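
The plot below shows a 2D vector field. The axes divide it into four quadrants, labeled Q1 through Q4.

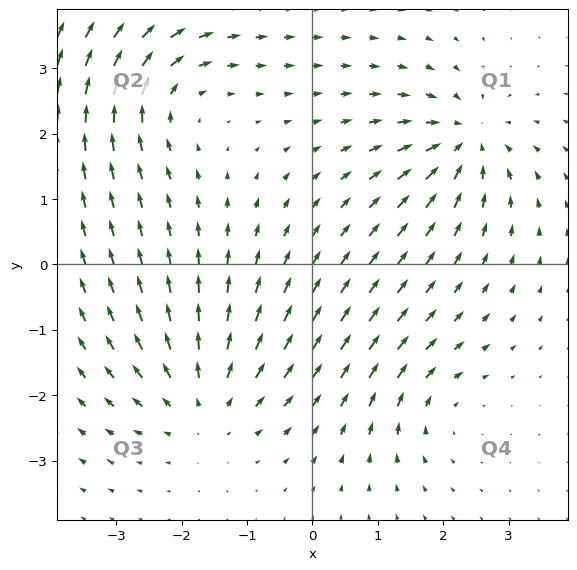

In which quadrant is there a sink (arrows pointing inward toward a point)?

Q1

The sink sits at approximately (2.3, 1.9), which lies in quadrant Q1. The divergence there is about -6, negative as expected for a sink.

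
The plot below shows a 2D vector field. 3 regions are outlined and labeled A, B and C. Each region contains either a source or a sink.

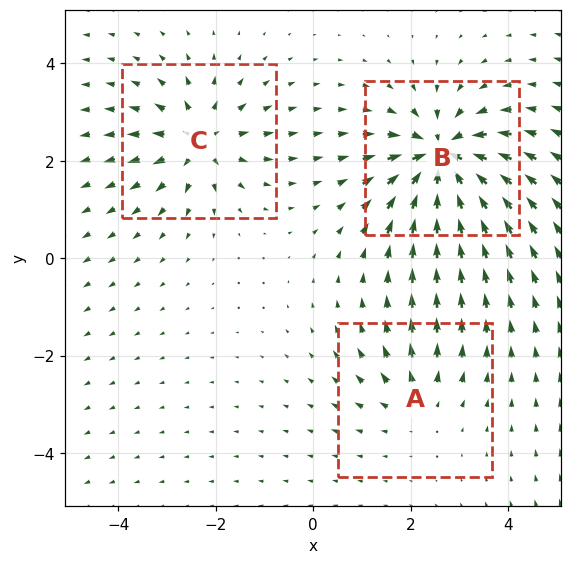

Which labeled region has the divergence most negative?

B

Divergence at each region's feature centre — A: about +2, B: about -6, C: about +4. Region B is most negative.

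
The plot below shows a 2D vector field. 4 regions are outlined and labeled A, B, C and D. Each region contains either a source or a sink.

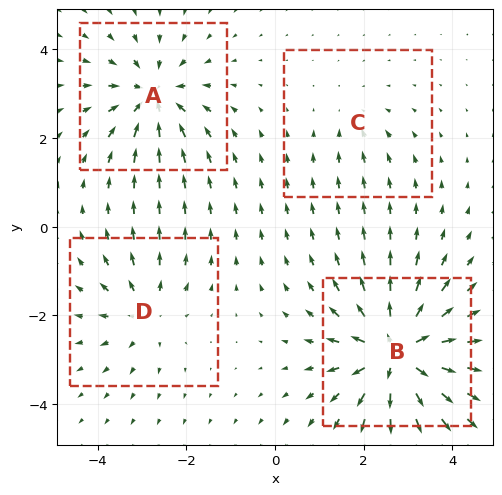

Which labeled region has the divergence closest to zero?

Divergence at each region's feature centre — A: about -5, B: about +8, C: about -2, D: about +4. Region C is closest to zero.

C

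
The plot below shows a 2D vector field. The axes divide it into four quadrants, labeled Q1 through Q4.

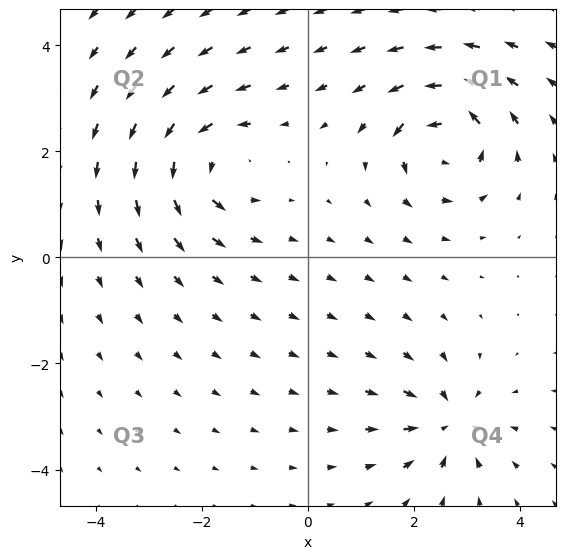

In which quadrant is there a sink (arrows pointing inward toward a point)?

Q4

The sink sits at approximately (2.7, -3.1), which lies in quadrant Q4. The divergence there is about -5, negative as expected for a sink.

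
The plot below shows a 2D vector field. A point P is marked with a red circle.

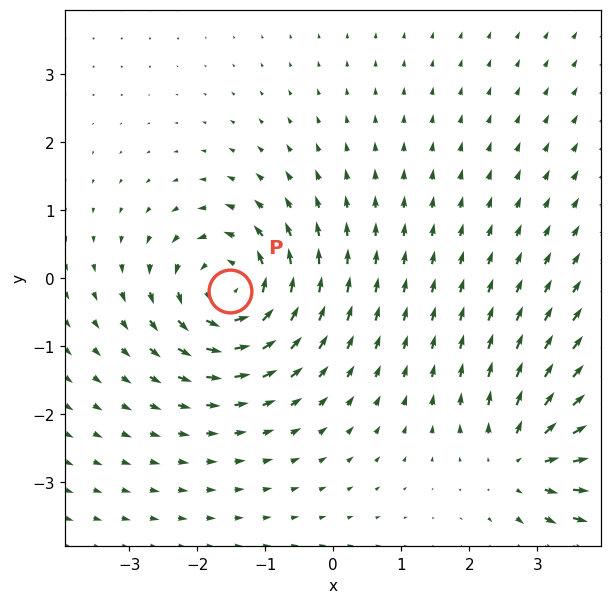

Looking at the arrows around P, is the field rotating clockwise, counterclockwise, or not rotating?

counterclockwise

Near P at (-1.5, -0.2) the arrows circulate counterclockwise. The curl (z-component) there is about +6; positive curl means counterclockwise rotation.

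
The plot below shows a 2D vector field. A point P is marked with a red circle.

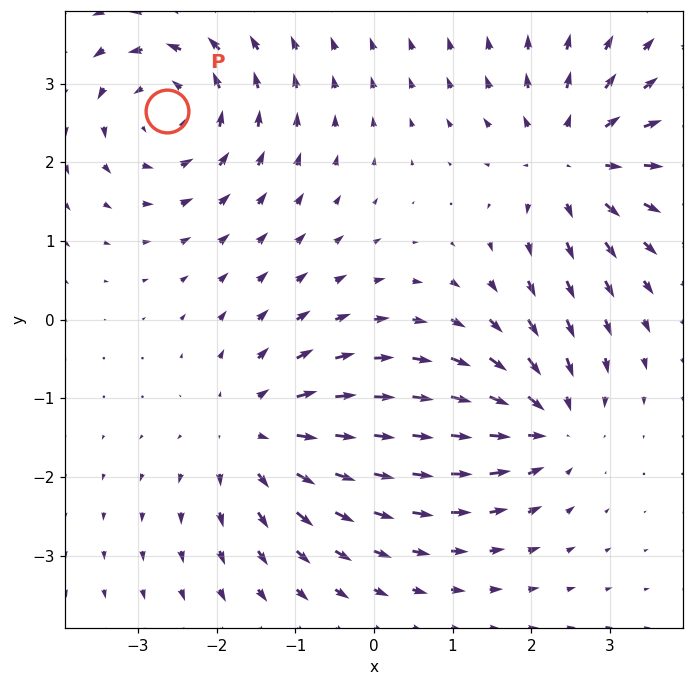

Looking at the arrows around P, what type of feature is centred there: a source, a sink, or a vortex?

vortex

At P (-2.6, 2.7) the arrows circulate counterclockwise. Divergence ≈0, curl about +5 — near-zero divergence with nonzero curl is a vortex.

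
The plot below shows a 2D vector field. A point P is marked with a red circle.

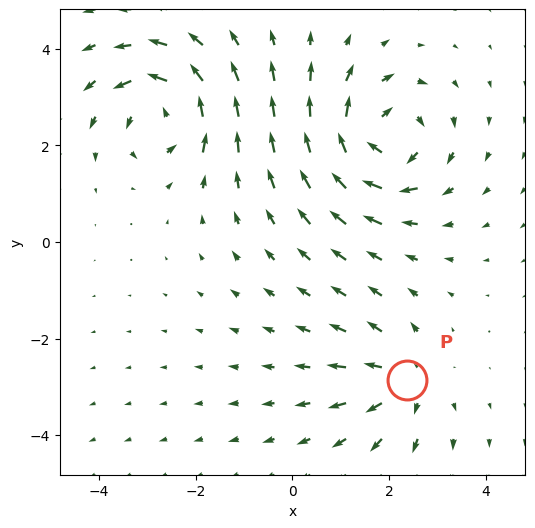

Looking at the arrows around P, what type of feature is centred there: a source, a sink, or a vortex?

At P (2.4, -2.9) the arrows spread outward. Divergence about +3, curl ≈0 — positive divergence with near-zero curl is a source.

source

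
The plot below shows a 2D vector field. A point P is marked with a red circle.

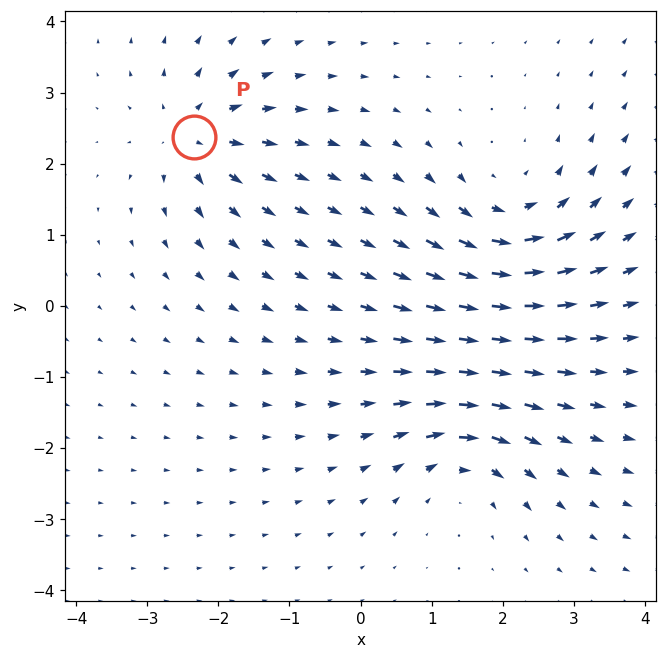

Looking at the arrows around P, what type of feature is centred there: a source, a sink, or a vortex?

source

At P (-2.3, 2.4) the arrows spread outward. Divergence about +5, curl ≈0 — positive divergence with near-zero curl is a source.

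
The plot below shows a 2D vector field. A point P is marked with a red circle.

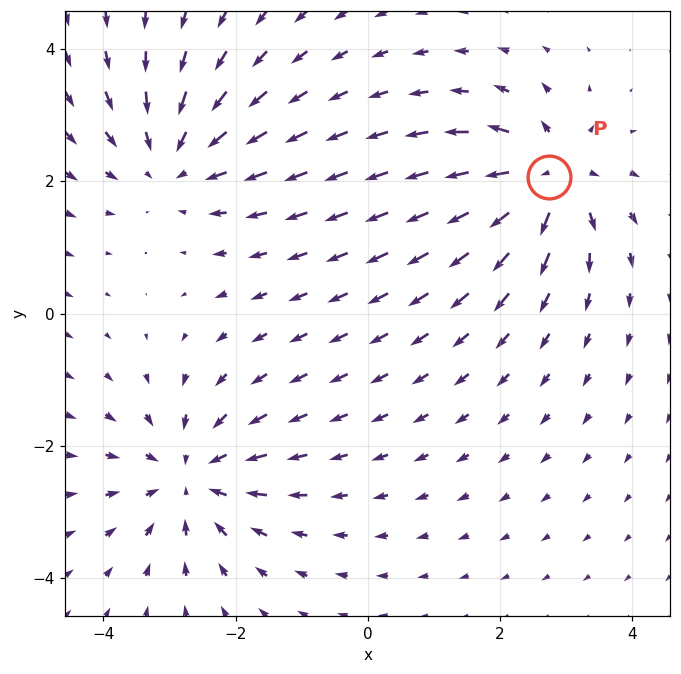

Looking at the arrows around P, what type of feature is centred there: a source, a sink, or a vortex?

At P (2.7, 2.1) the arrows spread outward. Divergence about +6, curl ≈0 — positive divergence with near-zero curl is a source.

source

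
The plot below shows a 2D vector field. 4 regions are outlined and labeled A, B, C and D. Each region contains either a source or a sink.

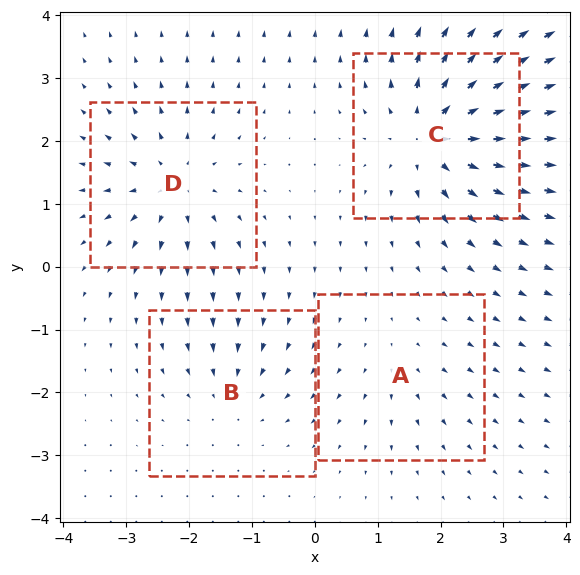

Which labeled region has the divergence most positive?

Divergence at each region's feature centre — A: about +2, B: about -4, C: about +8, D: about +6. Region C is most positive.

C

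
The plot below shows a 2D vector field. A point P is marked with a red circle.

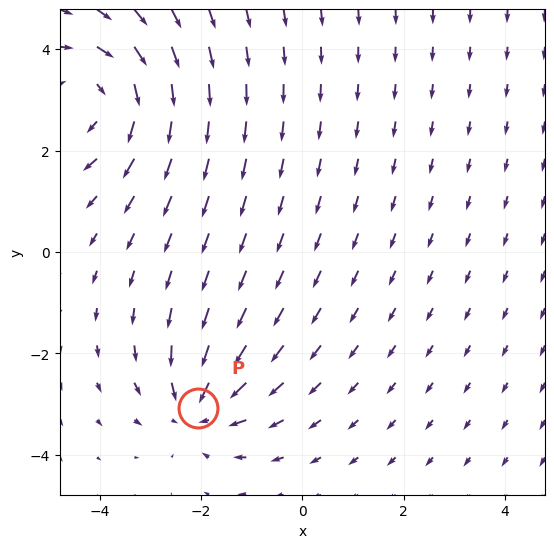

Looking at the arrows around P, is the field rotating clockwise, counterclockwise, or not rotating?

not rotating

Near P at (-2.1, -3.1) the arrows show no circulation. The curl there is ≈0.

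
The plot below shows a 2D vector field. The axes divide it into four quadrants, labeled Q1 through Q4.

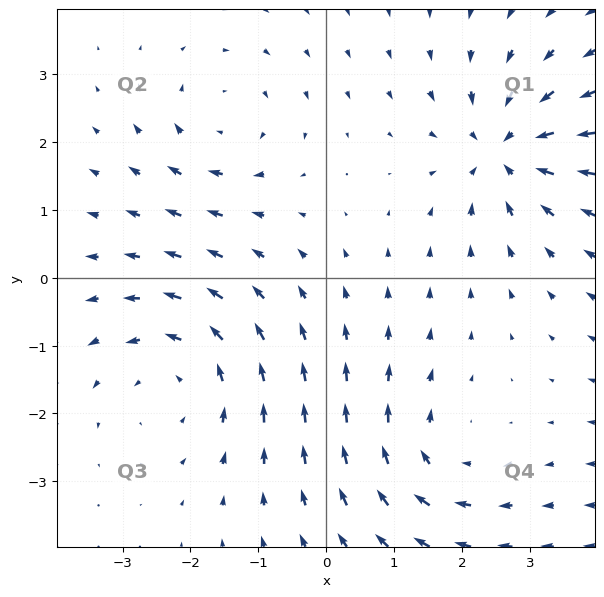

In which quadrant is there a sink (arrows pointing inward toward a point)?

Q1

The sink sits at approximately (2.6, 1.9), which lies in quadrant Q1. The divergence there is about -5, negative as expected for a sink.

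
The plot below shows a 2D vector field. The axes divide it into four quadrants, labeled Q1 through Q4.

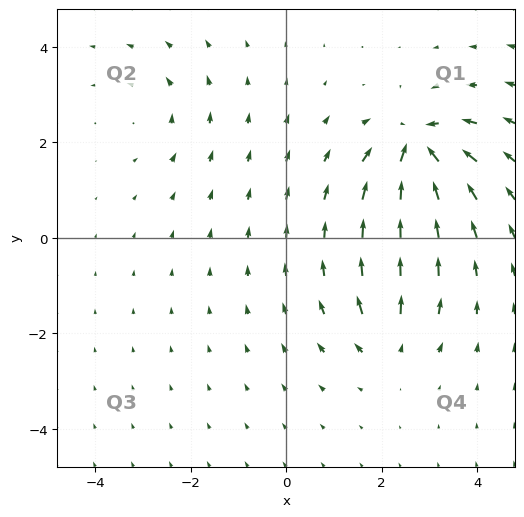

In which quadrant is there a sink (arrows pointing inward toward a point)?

Q1

The sink sits at approximately (2.8, 1.9), which lies in quadrant Q1. The divergence there is about -7, negative as expected for a sink.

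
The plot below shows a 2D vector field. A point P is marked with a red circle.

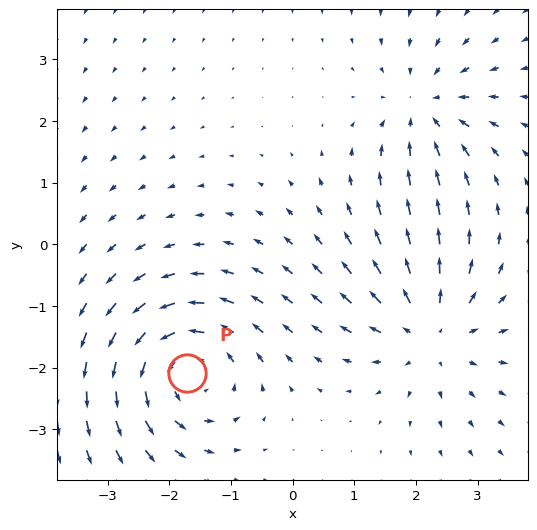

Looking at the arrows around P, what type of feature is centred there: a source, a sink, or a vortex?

At P (-1.7, -2.1) the arrows circulate counterclockwise. Divergence ≈0, curl about +6 — near-zero divergence with nonzero curl is a vortex.

vortex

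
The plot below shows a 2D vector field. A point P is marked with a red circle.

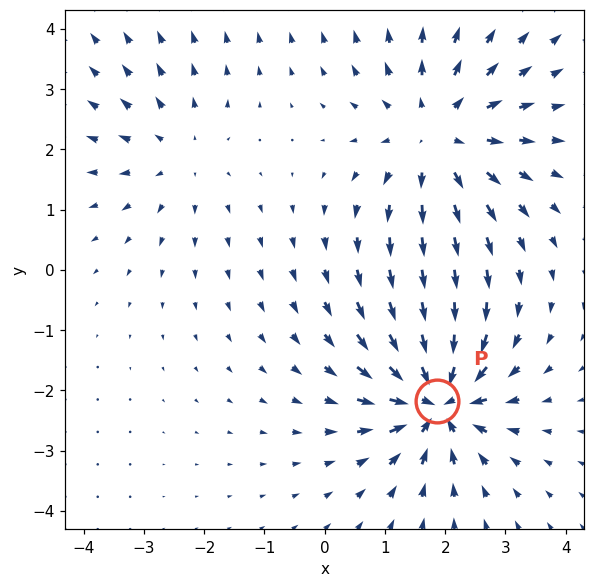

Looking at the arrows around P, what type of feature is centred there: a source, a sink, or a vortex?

sink

At P (1.9, -2.2) the arrows converge inward. Divergence about -7, curl ≈0 — negative divergence with near-zero curl is a sink.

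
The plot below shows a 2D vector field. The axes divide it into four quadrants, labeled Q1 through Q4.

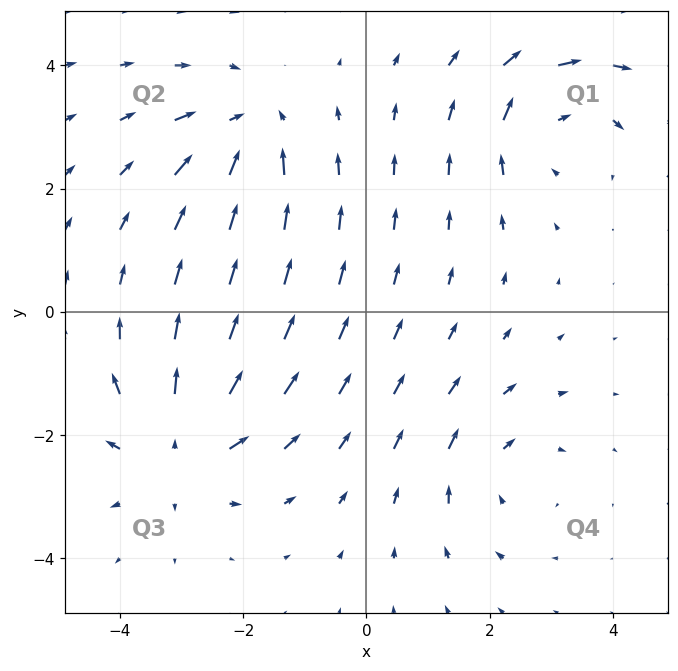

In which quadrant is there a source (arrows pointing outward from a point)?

Q3

The source sits at approximately (-3.0, -2.2), which lies in quadrant Q3. The divergence there is about +5, positive as expected for a source.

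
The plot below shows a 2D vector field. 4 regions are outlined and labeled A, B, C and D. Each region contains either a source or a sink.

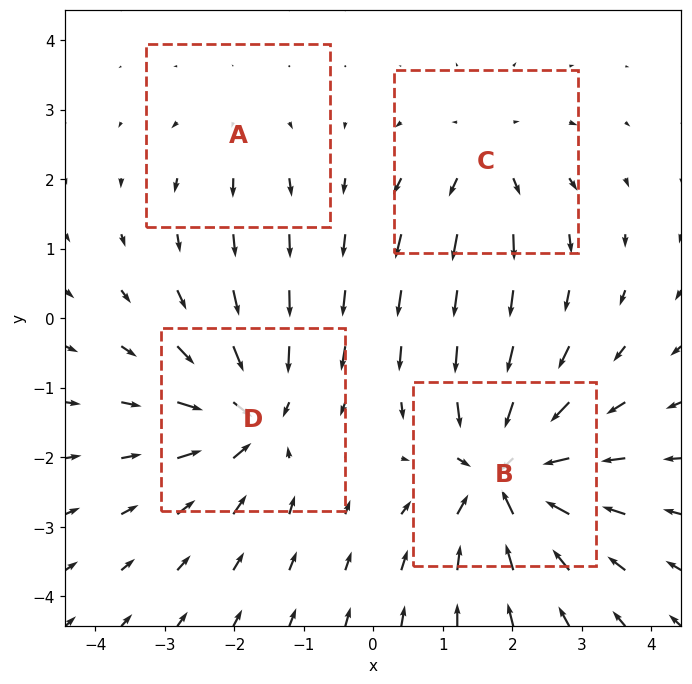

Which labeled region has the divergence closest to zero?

Divergence at each region's feature centre — A: about +2, B: about -7, C: about +4, D: about -6. Region A is closest to zero.

A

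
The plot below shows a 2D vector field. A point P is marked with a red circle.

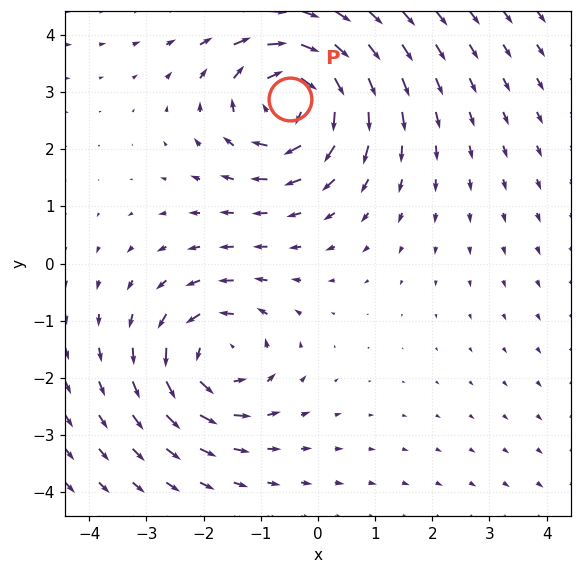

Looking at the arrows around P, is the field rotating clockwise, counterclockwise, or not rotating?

Near P at (-0.5, 2.9) the arrows circulate clockwise. The curl (z-component) there is about -5; negative curl means clockwise rotation.

clockwise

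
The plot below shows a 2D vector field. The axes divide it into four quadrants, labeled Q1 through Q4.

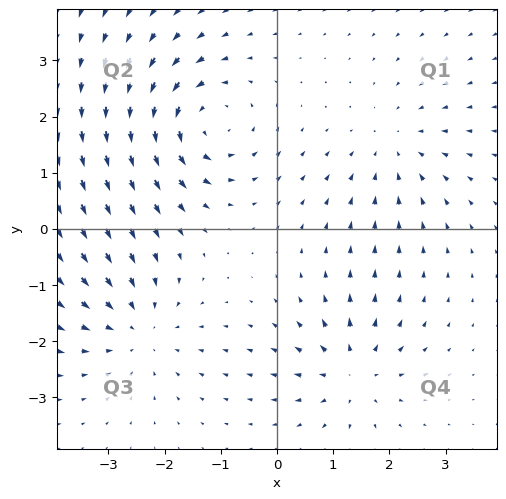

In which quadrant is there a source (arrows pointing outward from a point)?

Q4

The source sits at approximately (1.4, -2.6), which lies in quadrant Q4. The divergence there is about +4, positive as expected for a source.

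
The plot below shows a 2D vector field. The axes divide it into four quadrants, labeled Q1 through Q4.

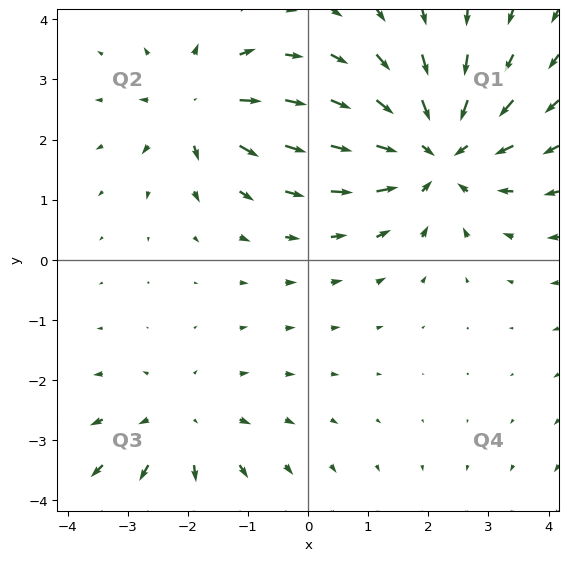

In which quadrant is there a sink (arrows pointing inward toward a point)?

The sink sits at approximately (2.1, 1.8), which lies in quadrant Q1. The divergence there is about -4, negative as expected for a sink.

Q1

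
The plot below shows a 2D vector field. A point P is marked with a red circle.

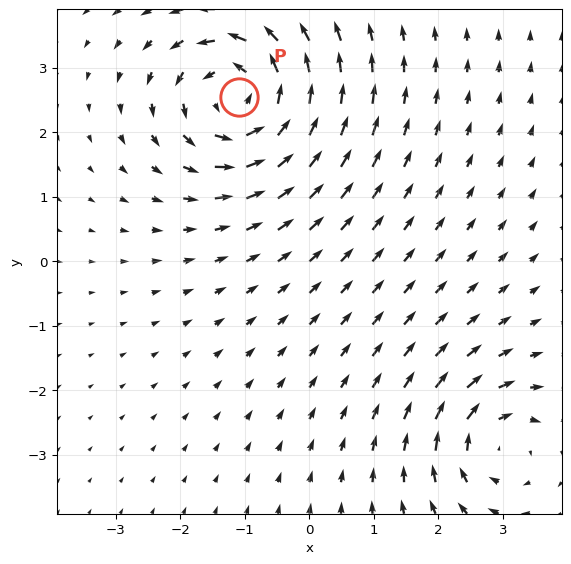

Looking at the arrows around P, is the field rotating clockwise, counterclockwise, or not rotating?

counterclockwise

Near P at (-1.1, 2.5) the arrows circulate counterclockwise. The curl (z-component) there is about +5; positive curl means counterclockwise rotation.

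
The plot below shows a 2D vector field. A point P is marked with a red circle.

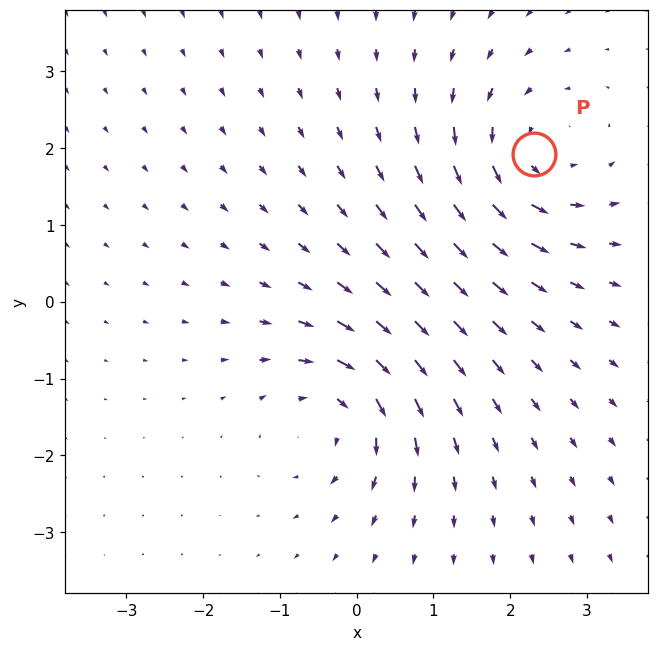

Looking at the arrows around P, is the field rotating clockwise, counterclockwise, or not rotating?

counterclockwise

Near P at (2.3, 1.9) the arrows circulate counterclockwise. The curl (z-component) there is about +4; positive curl means counterclockwise rotation.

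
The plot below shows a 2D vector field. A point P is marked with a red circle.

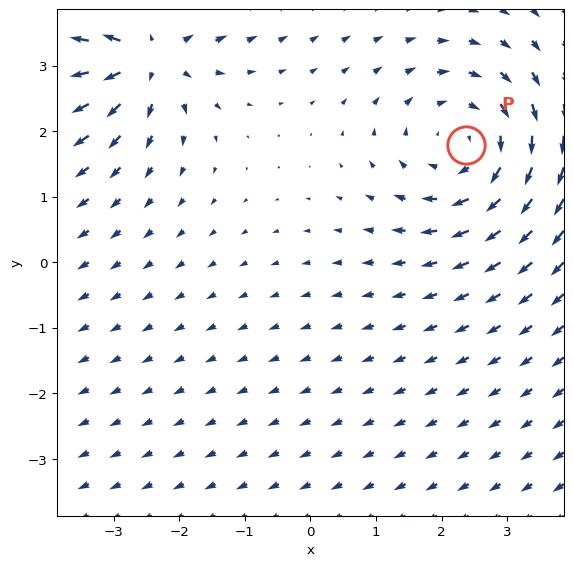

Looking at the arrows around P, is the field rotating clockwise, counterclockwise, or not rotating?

Near P at (2.4, 1.8) the arrows circulate clockwise. The curl (z-component) there is about -3; negative curl means clockwise rotation.

clockwise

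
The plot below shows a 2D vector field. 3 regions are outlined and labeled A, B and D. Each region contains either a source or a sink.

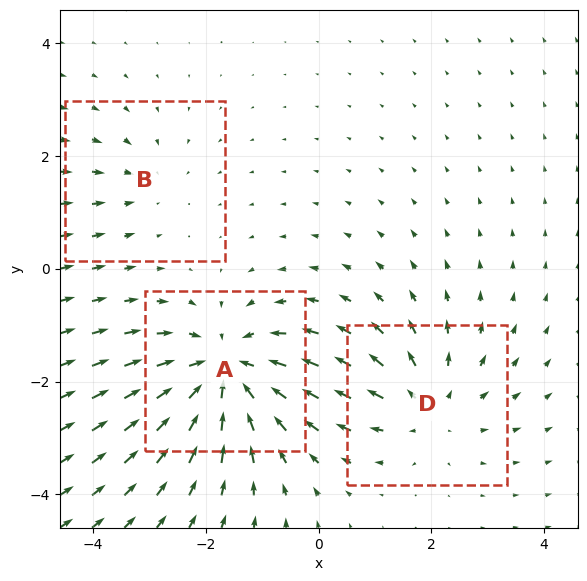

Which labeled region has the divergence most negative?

A

Divergence at each region's feature centre — A: about -5, B: about -2, D: about +3. Region A is most negative.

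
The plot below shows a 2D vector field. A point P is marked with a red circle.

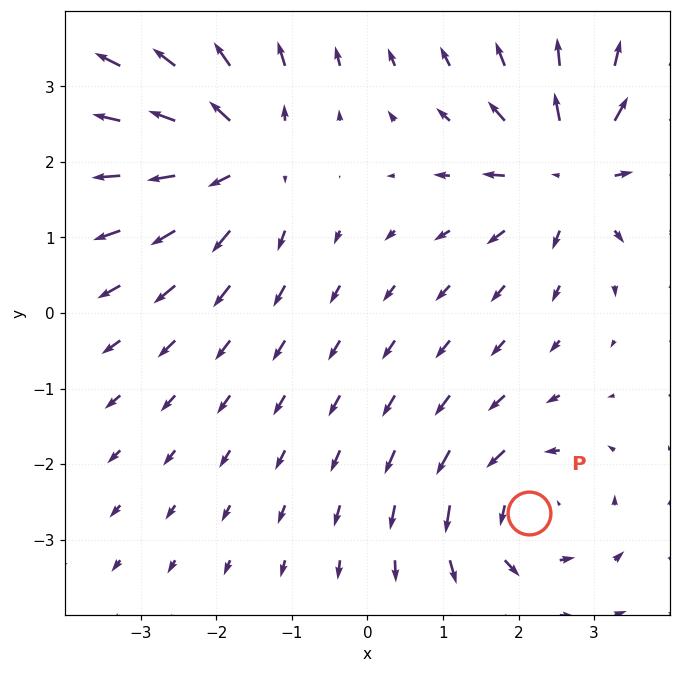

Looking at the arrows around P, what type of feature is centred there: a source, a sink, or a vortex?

vortex

At P (2.1, -2.6) the arrows circulate counterclockwise. Divergence ≈0, curl about +4 — near-zero divergence with nonzero curl is a vortex.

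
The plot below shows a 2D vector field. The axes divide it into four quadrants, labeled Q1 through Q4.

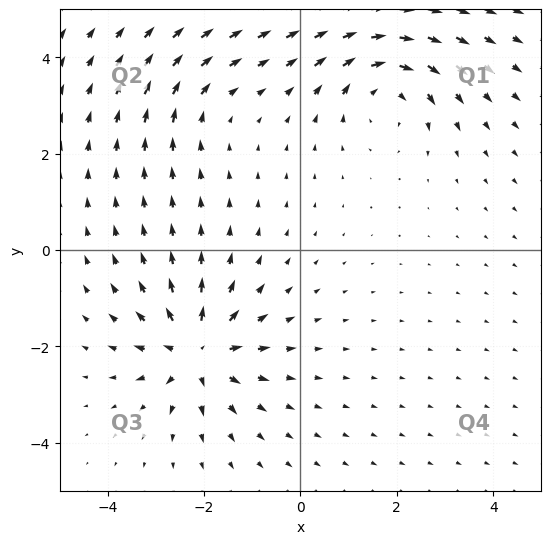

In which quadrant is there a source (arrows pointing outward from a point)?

Q3

The source sits at approximately (-2.1, -2.1), which lies in quadrant Q3. The divergence there is about +6, positive as expected for a source.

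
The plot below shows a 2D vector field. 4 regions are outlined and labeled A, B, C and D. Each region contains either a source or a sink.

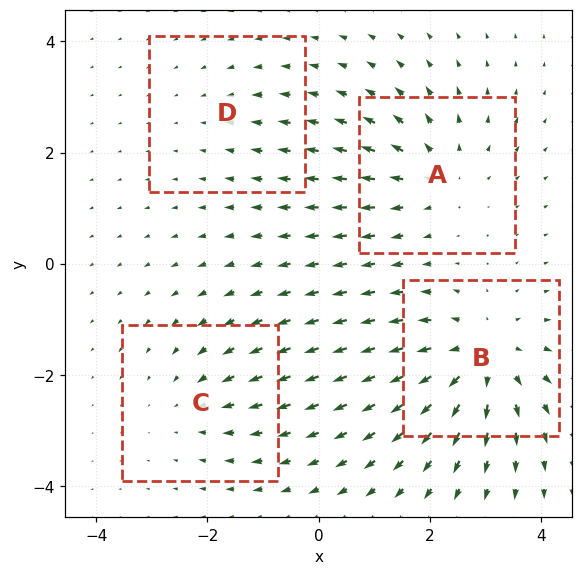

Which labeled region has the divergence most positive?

Divergence at each region's feature centre — A: about +4, B: about +6, C: about -3, D: about -2. Region B is most positive.

B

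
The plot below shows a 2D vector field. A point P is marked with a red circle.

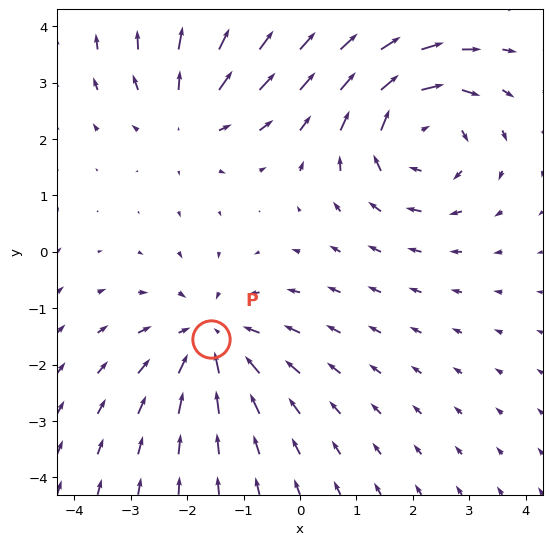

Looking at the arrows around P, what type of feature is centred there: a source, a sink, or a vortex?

At P (-1.6, -1.5) the arrows converge inward. Divergence about -4, curl ≈0 — negative divergence with near-zero curl is a sink.

sink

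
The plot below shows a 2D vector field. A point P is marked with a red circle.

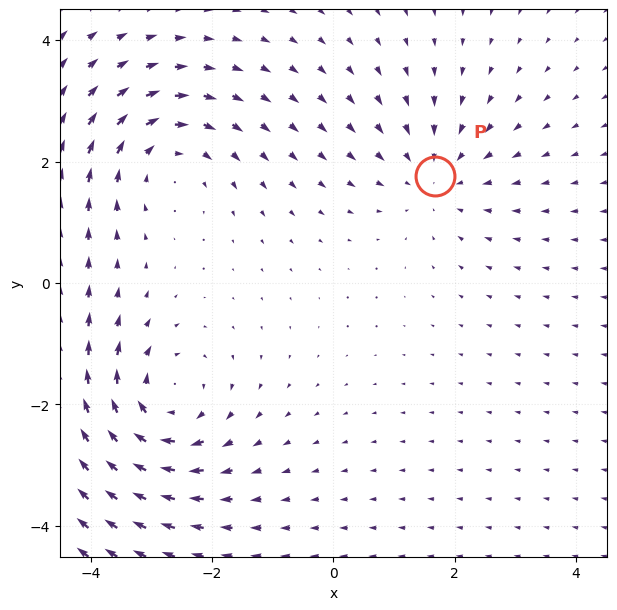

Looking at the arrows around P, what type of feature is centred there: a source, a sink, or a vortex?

At P (1.7, 1.8) the arrows converge inward. Divergence about -3, curl ≈0 — negative divergence with near-zero curl is a sink.

sink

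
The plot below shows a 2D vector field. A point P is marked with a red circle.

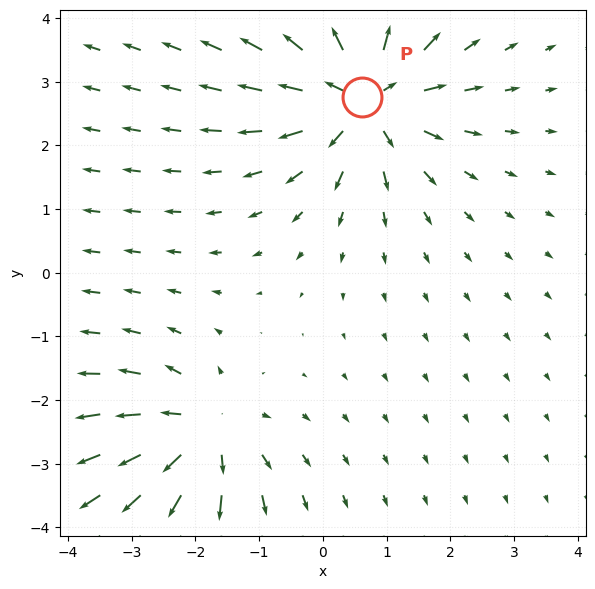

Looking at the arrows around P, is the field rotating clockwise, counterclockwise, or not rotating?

not rotating

Near P at (0.6, 2.8) the arrows show no circulation. The curl there is ≈0.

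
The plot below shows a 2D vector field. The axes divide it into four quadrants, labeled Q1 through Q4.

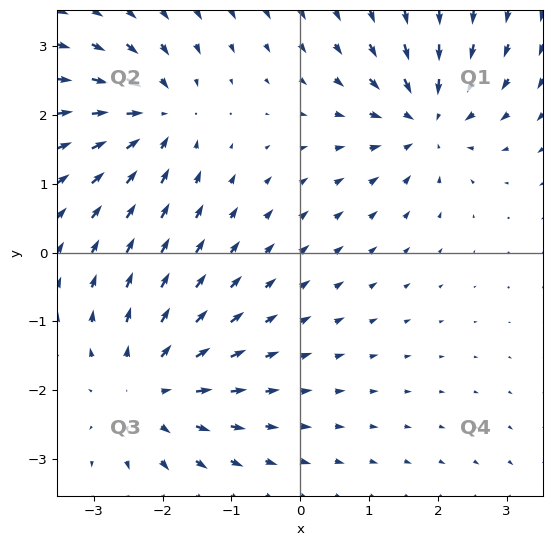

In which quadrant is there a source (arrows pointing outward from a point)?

The source sits at approximately (-2.2, -2.0), which lies in quadrant Q3. The divergence there is about +3, positive as expected for a source.

Q3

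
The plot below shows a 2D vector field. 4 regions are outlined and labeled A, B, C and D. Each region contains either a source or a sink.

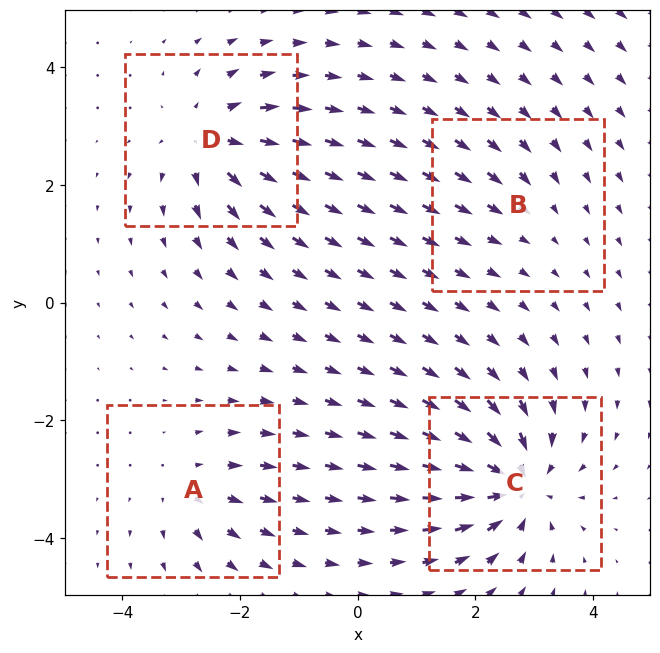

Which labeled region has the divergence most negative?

C

Divergence at each region's feature centre — A: about +4, B: about -2, C: about -7, D: about +6. Region C is most negative.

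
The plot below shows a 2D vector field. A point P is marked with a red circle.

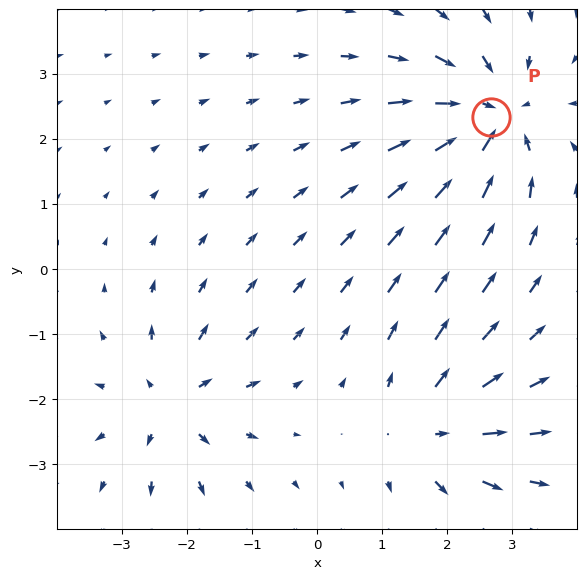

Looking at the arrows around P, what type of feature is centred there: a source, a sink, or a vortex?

sink

At P (2.7, 2.3) the arrows converge inward. Divergence about -5, curl ≈0 — negative divergence with near-zero curl is a sink.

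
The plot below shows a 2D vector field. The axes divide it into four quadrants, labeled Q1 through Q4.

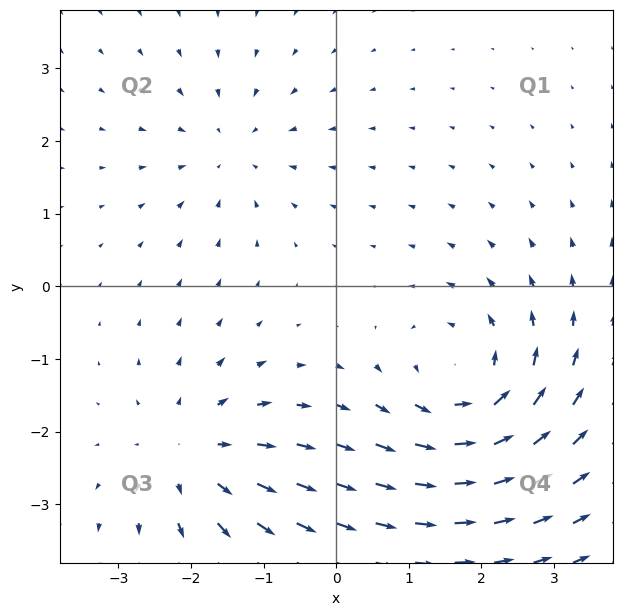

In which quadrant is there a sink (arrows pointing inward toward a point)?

Q2

The sink sits at approximately (-1.5, 1.9), which lies in quadrant Q2. The divergence there is about -3, negative as expected for a sink.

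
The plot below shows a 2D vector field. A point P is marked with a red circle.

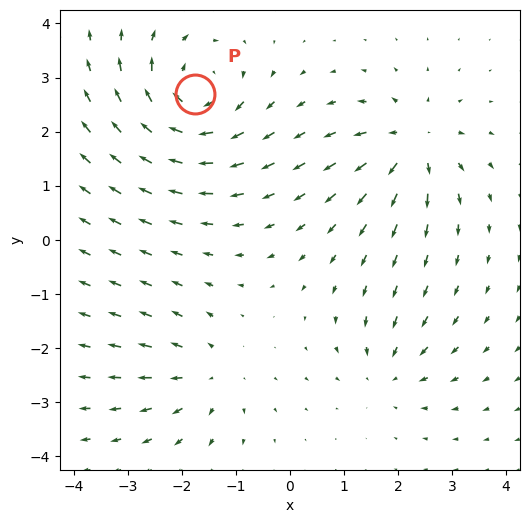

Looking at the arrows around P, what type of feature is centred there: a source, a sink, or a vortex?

At P (-1.8, 2.7) the arrows circulate clockwise. Divergence ≈0, curl about -6 — near-zero divergence with nonzero curl is a vortex.

vortex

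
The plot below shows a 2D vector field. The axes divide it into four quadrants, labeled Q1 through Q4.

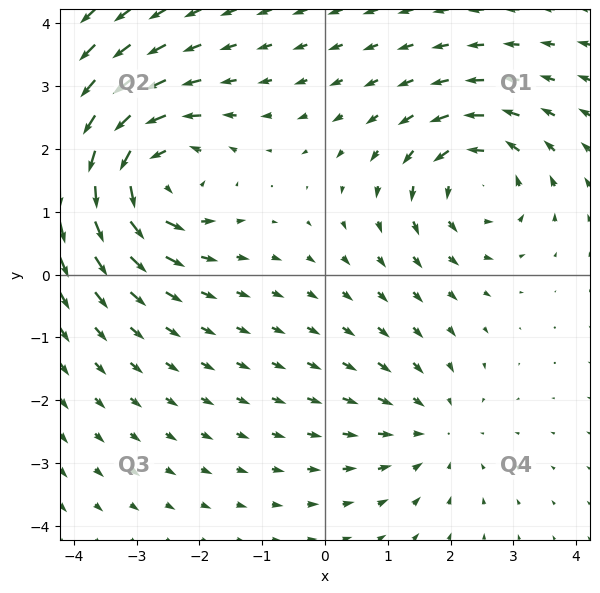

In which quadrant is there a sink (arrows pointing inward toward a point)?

The sink sits at approximately (1.7, -2.5), which lies in quadrant Q4. The divergence there is about -2, negative as expected for a sink.

Q4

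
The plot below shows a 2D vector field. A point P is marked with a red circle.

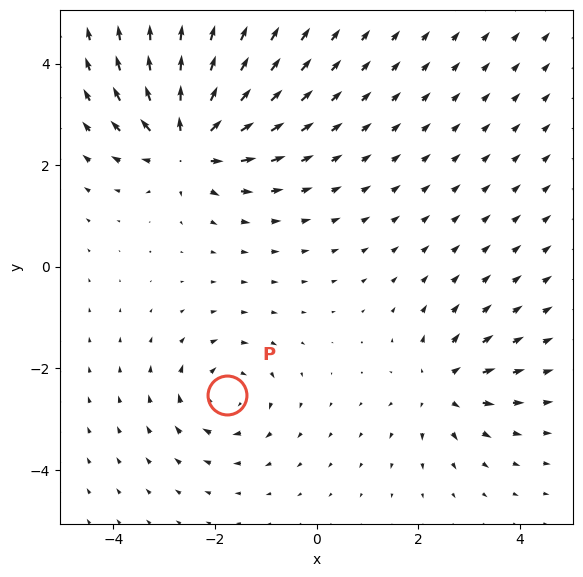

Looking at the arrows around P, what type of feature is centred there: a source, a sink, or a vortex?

At P (-1.8, -2.5) the arrows circulate clockwise. Divergence ≈0, curl about -4 — near-zero divergence with nonzero curl is a vortex.

vortex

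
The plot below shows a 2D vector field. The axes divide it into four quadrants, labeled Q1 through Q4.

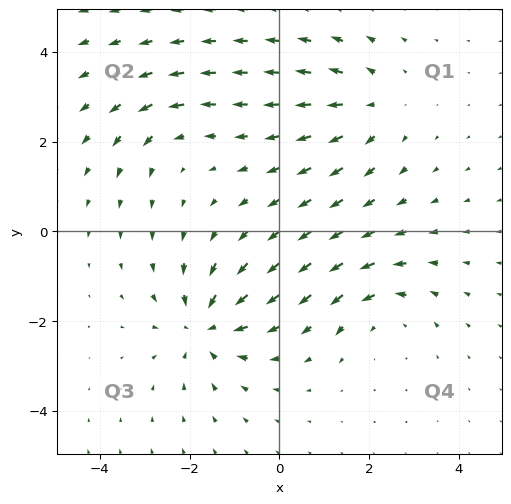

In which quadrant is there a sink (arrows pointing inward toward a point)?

Q3

The sink sits at approximately (-1.6, -2.1), which lies in quadrant Q3. The divergence there is about -4, negative as expected for a sink.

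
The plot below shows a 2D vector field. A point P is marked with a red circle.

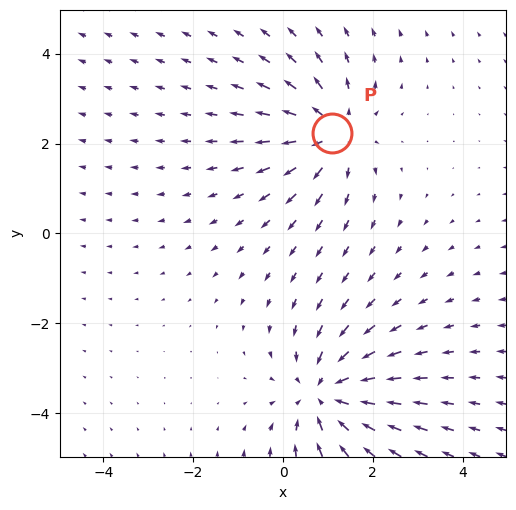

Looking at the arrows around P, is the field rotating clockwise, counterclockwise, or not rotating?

Near P at (1.1, 2.2) the arrows show no circulation. The curl there is ≈0.

not rotating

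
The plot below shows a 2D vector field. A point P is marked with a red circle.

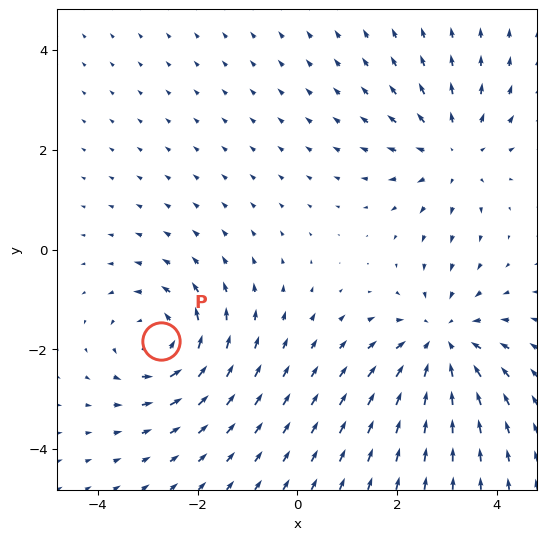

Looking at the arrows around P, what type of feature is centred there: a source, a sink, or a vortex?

vortex

At P (-2.7, -1.8) the arrows circulate counterclockwise. Divergence ≈0, curl about +5 — near-zero divergence with nonzero curl is a vortex.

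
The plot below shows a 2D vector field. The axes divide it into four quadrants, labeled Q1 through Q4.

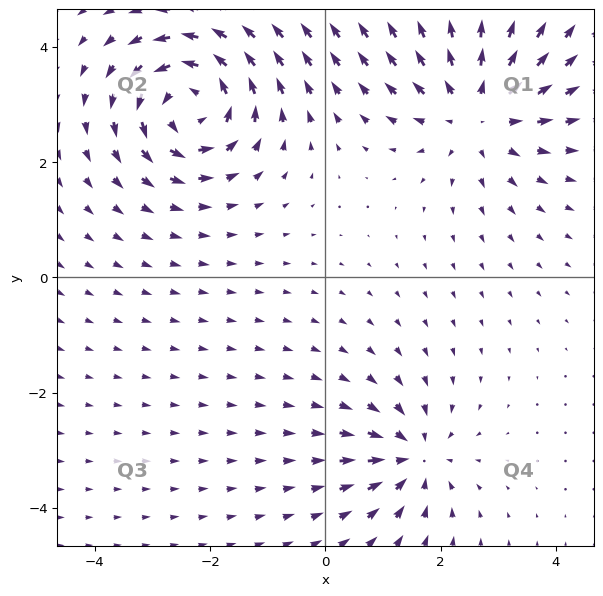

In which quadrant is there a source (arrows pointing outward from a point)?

Q1

The source sits at approximately (2.6, 2.9), which lies in quadrant Q1. The divergence there is about +4, positive as expected for a source.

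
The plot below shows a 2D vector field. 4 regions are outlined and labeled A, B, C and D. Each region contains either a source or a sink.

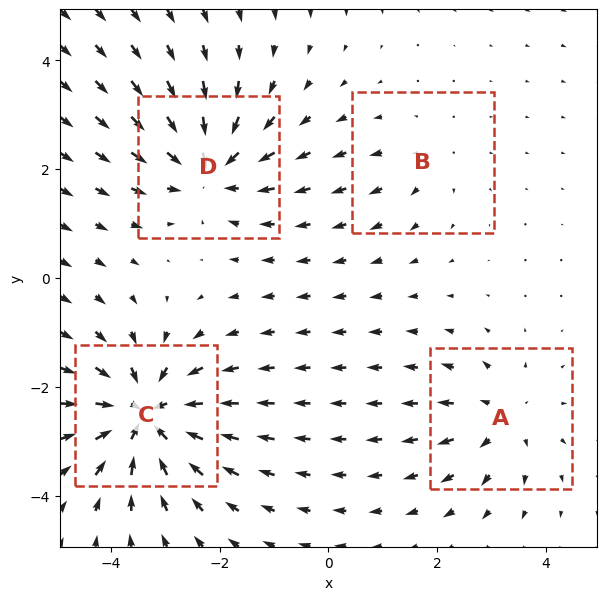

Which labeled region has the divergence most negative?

C

Divergence at each region's feature centre — A: about +4, B: about +2, C: about -7, D: about -6. Region C is most negative.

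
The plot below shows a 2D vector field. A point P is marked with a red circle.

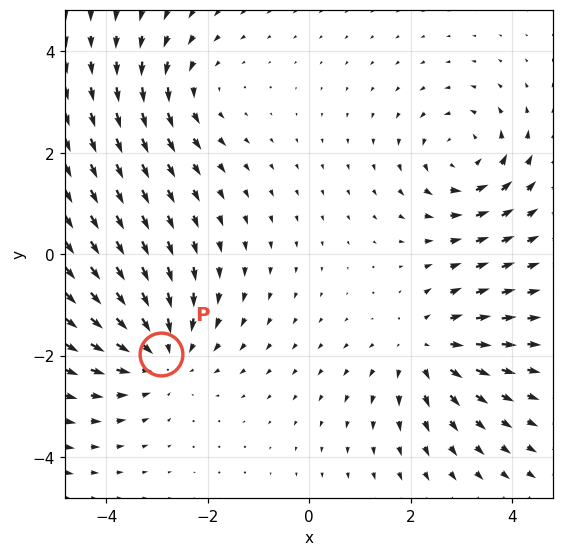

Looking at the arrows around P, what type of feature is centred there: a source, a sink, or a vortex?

At P (-2.9, -2.0) the arrows converge inward. Divergence about -4, curl ≈0 — negative divergence with near-zero curl is a sink.

sink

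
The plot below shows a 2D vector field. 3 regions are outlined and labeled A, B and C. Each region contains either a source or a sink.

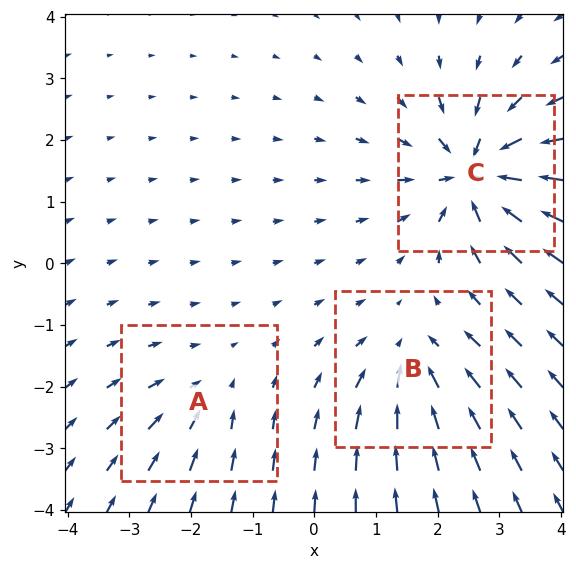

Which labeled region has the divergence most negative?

Divergence at each region's feature centre — A: about -3, B: about -4, C: about -7. Region C is most negative.

C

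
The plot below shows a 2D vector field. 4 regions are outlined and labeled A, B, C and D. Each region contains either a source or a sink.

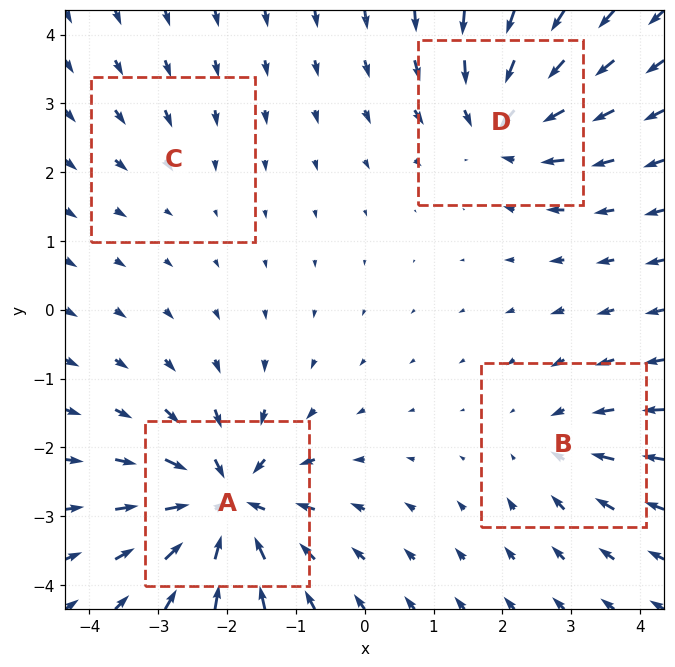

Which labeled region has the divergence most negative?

A

Divergence at each region's feature centre — A: about -9, B: about -4, C: about -2, D: about -6. Region A is most negative.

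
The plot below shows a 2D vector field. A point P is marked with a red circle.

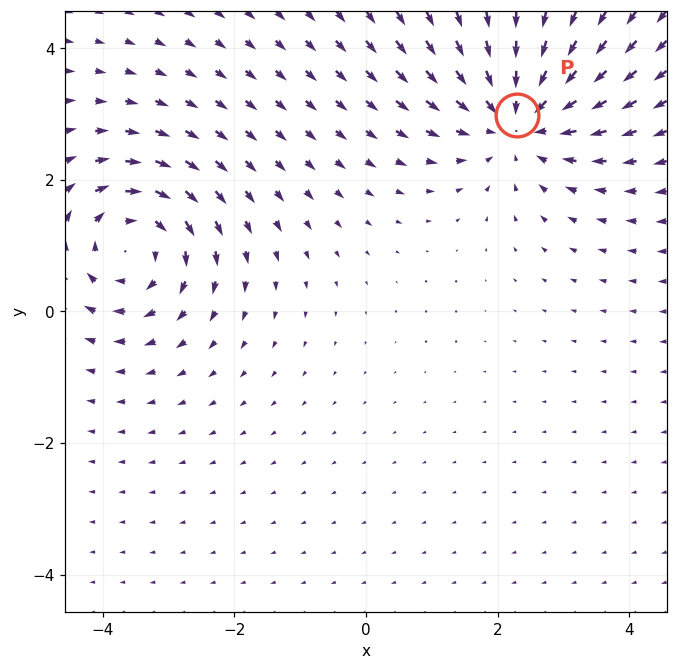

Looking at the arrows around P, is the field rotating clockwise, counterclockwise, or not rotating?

Near P at (2.3, 3.0) the arrows show no circulation. The curl there is ≈0.

not rotating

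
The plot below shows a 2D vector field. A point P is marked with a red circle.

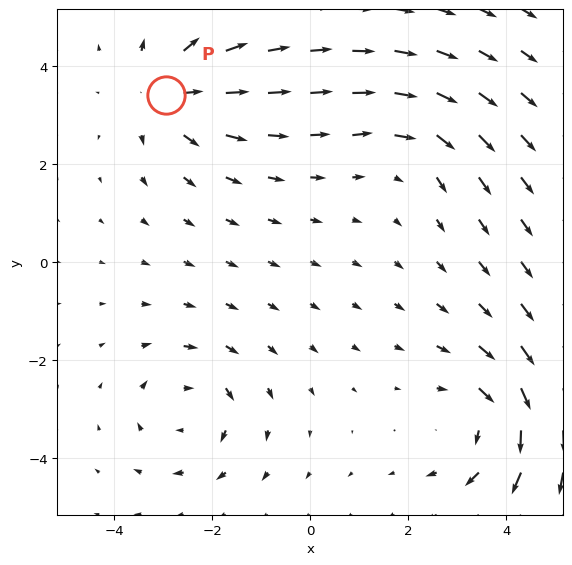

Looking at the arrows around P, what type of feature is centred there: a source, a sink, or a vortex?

At P (-2.9, 3.4) the arrows spread outward. Divergence about +4, curl ≈0 — positive divergence with near-zero curl is a source.

source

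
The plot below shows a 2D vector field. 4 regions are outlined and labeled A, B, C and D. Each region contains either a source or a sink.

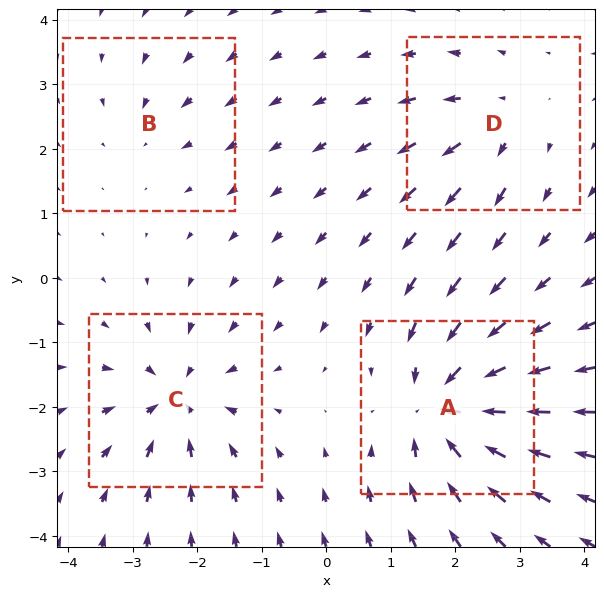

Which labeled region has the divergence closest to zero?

Divergence at each region's feature centre — A: about -8, B: about -3, C: about -6, D: about +4. Region B is closest to zero.

B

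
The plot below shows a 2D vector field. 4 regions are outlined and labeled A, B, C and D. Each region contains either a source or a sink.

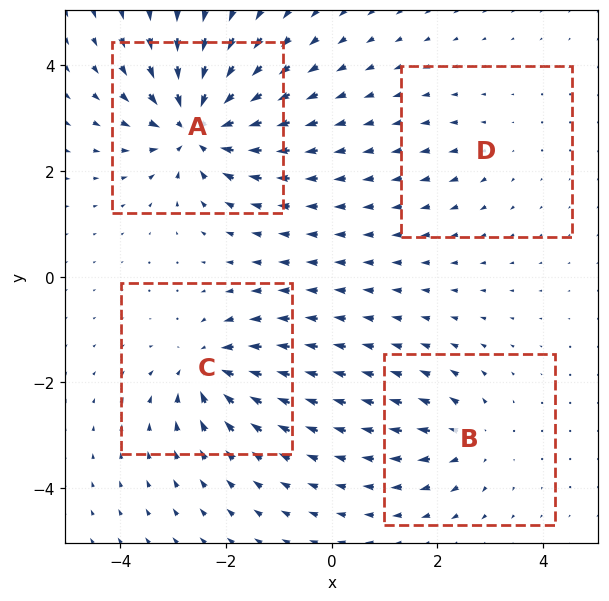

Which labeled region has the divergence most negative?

Divergence at each region's feature centre — A: about -9, B: about +4, C: about -6, D: about +2. Region A is most negative.

A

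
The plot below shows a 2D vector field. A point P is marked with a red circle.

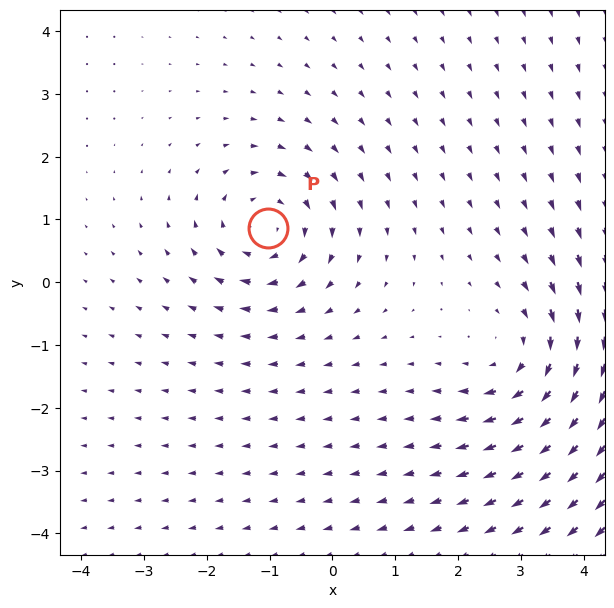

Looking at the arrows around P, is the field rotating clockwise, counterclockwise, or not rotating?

clockwise

Near P at (-1.0, 0.9) the arrows circulate clockwise. The curl (z-component) there is about -4; negative curl means clockwise rotation.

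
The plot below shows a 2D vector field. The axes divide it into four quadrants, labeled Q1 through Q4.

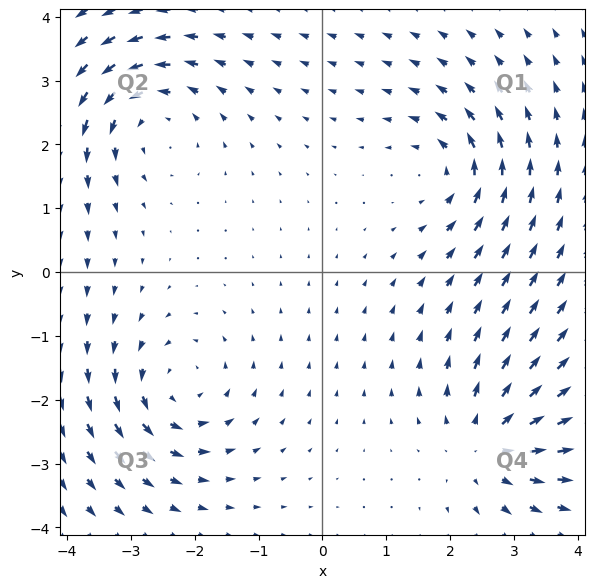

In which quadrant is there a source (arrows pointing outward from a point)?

The source sits at approximately (2.6, -2.7), which lies in quadrant Q4. The divergence there is about +5, positive as expected for a source.

Q4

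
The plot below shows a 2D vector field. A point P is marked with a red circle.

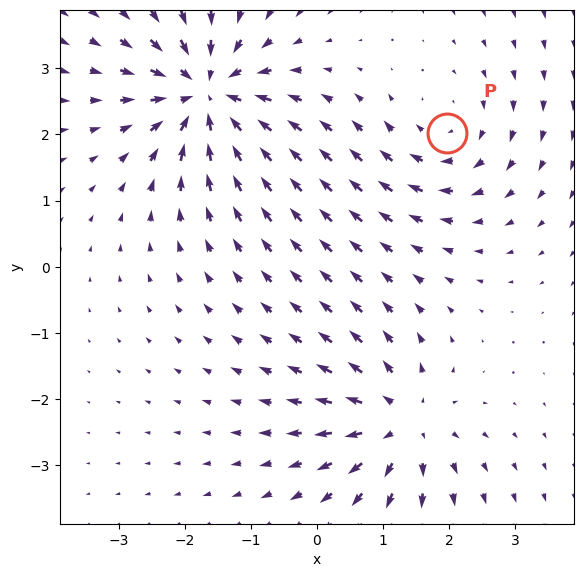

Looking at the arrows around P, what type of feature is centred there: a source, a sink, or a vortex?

At P (2.0, 2.0) the arrows circulate clockwise. Divergence ≈0, curl about -3 — near-zero divergence with nonzero curl is a vortex.

vortex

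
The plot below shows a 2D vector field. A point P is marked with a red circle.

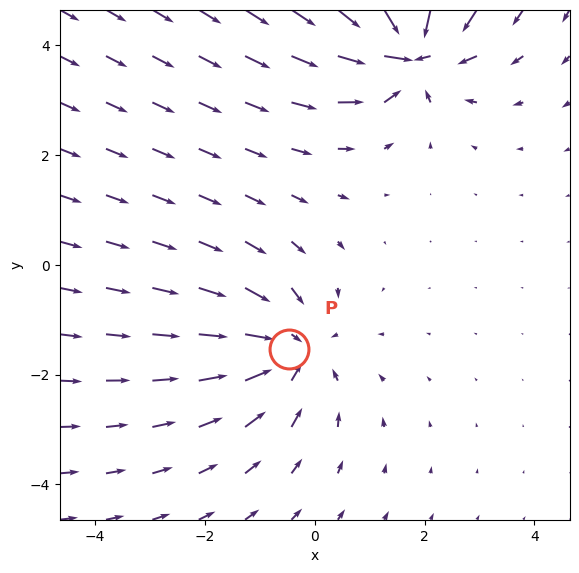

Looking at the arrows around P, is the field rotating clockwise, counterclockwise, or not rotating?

Near P at (-0.5, -1.5) the arrows show no circulation. The curl there is ≈0.

not rotating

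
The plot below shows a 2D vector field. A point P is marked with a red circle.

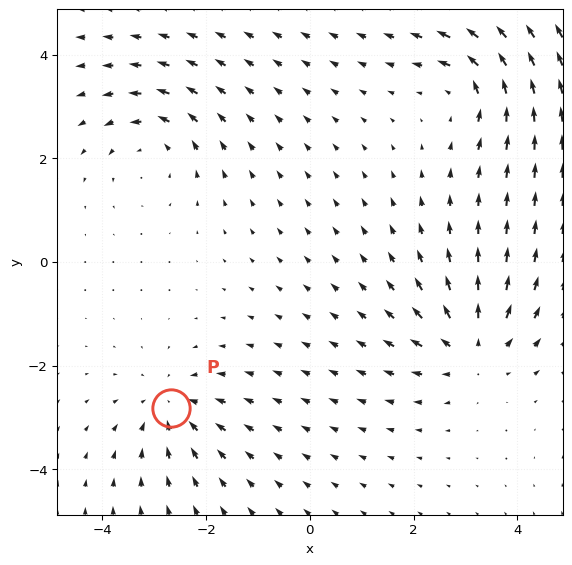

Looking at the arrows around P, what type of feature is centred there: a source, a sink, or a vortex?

At P (-2.7, -2.8) the arrows converge inward. Divergence about -3, curl ≈0 — negative divergence with near-zero curl is a sink.

sink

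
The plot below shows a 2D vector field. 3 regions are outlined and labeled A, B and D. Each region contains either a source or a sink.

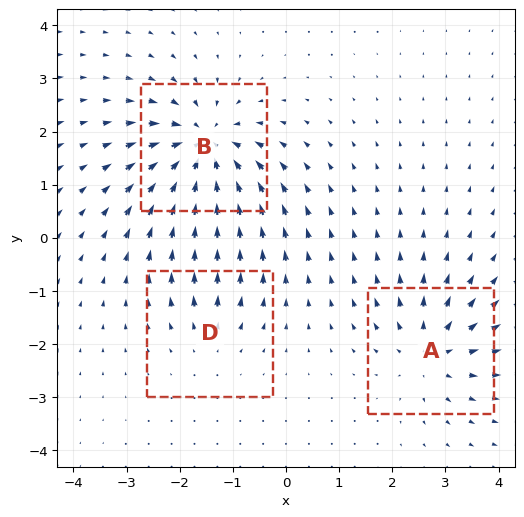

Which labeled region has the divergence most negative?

Divergence at each region's feature centre — A: about +4, B: about -6, D: about +2. Region B is most negative.

B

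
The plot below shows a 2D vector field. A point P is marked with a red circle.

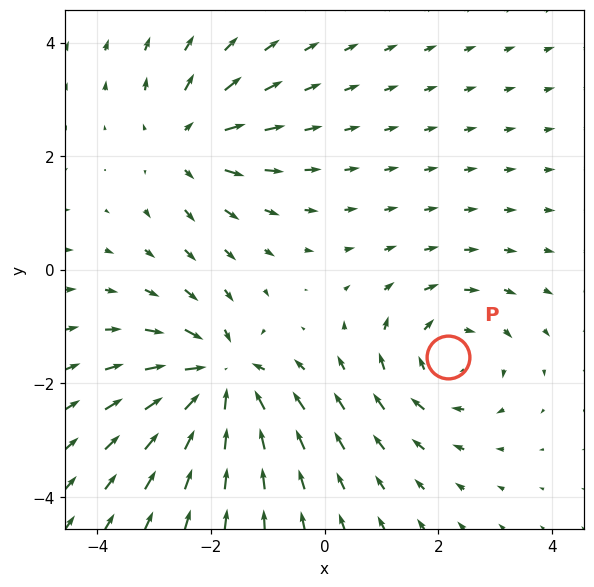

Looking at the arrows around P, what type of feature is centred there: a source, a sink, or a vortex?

vortex

At P (2.2, -1.5) the arrows circulate clockwise. Divergence ≈0, curl about -3 — near-zero divergence with nonzero curl is a vortex.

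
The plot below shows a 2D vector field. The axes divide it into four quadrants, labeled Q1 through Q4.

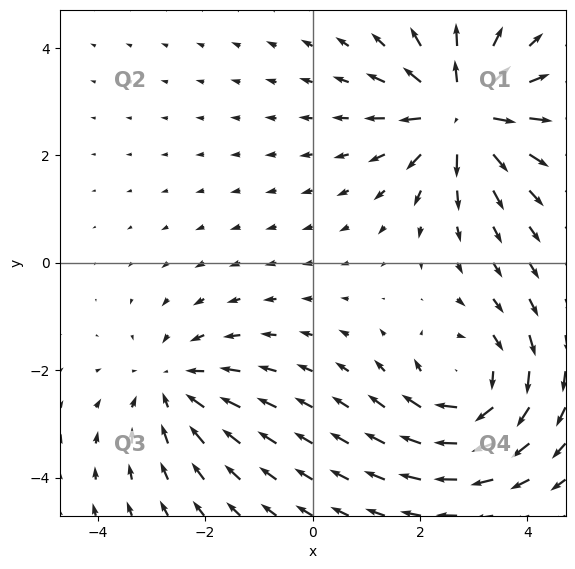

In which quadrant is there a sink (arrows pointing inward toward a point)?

Q3

The sink sits at approximately (-2.6, -2.3), which lies in quadrant Q3. The divergence there is about -3, negative as expected for a sink.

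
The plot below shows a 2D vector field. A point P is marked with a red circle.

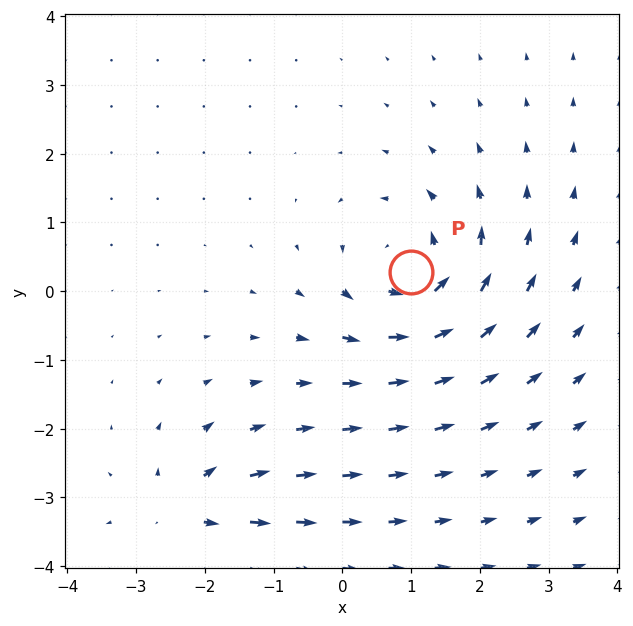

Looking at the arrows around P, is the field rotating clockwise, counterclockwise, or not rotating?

Near P at (1.0, 0.3) the arrows circulate counterclockwise. The curl (z-component) there is about +4; positive curl means counterclockwise rotation.

counterclockwise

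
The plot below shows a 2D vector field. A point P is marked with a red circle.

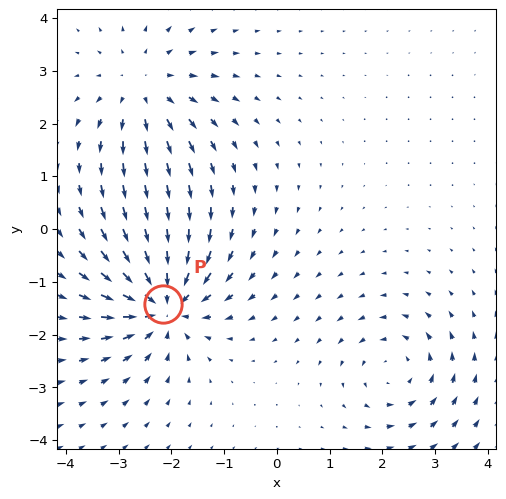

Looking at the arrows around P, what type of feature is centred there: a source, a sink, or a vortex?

At P (-2.2, -1.4) the arrows converge inward. Divergence about -6, curl ≈0 — negative divergence with near-zero curl is a sink.

sink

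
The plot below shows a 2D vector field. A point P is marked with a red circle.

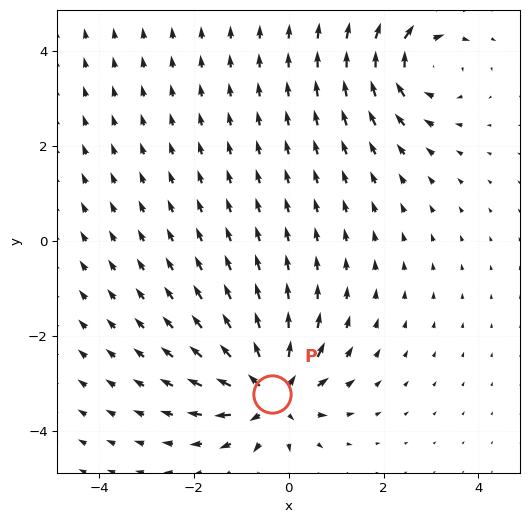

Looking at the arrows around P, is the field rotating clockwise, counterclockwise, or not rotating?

Near P at (-0.4, -3.2) the arrows show no circulation. The curl there is ≈0.

not rotating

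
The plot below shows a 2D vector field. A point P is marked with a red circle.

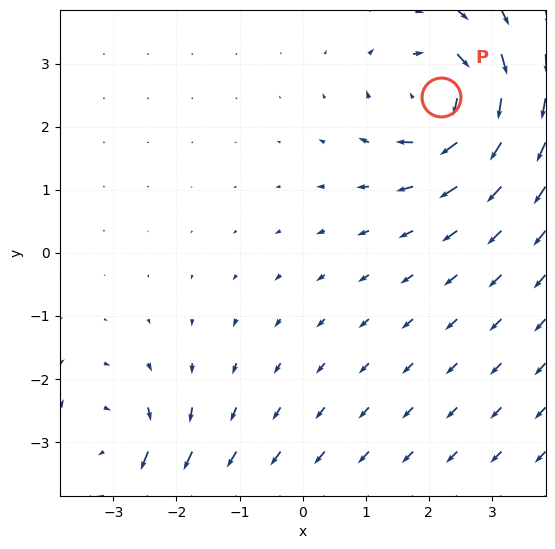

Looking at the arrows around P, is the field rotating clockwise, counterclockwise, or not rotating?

Near P at (2.2, 2.5) the arrows circulate clockwise. The curl (z-component) there is about -5; negative curl means clockwise rotation.

clockwise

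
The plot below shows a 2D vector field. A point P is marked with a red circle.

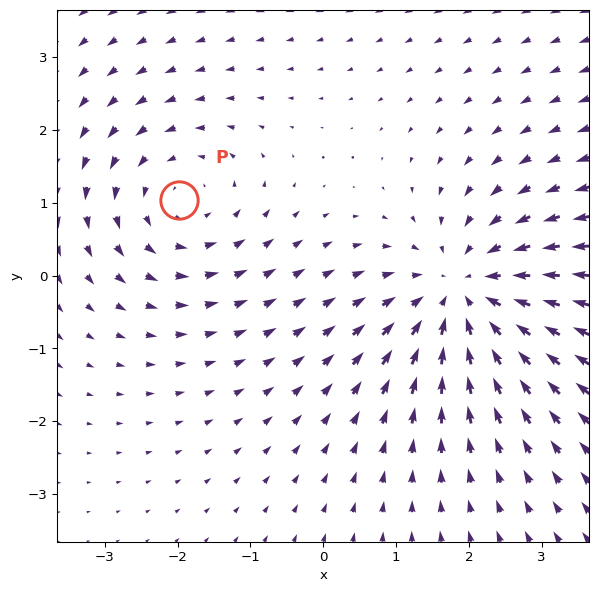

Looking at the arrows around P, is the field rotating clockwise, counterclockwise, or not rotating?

Near P at (-2.0, 1.0) the arrows circulate counterclockwise. The curl (z-component) there is about +2; positive curl means counterclockwise rotation.

counterclockwise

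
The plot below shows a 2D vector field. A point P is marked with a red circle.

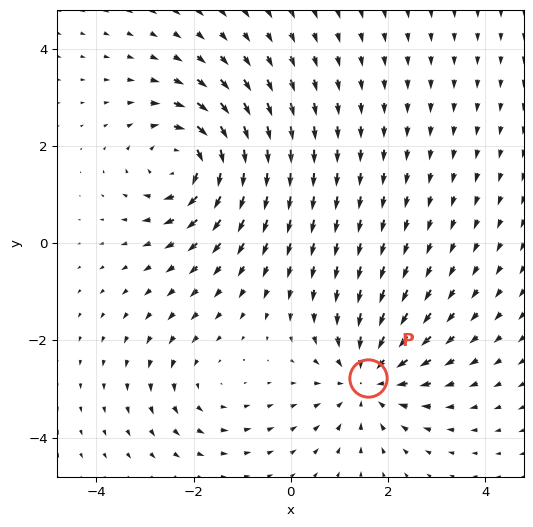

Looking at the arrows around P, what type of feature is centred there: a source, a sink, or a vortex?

sink

At P (1.6, -2.8) the arrows converge inward. Divergence about -4, curl ≈0 — negative divergence with near-zero curl is a sink.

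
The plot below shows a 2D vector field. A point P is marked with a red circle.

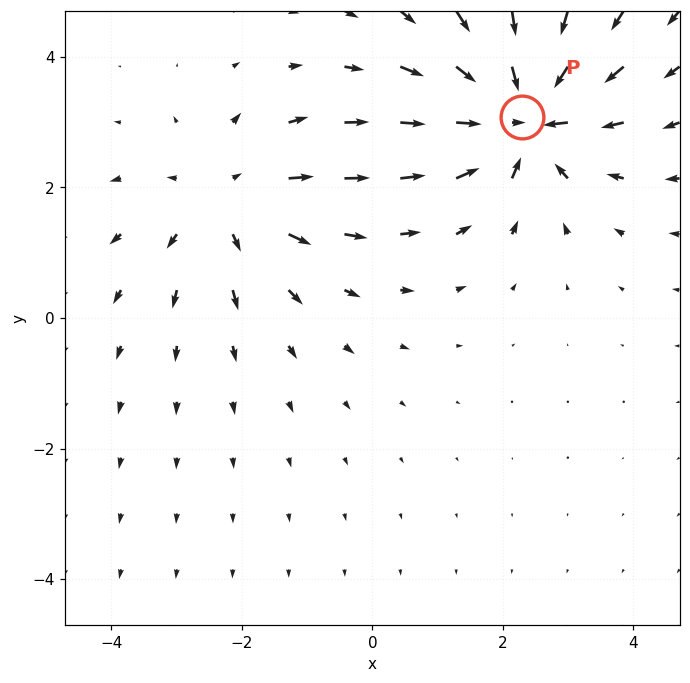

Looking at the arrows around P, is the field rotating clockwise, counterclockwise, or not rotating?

not rotating

Near P at (2.3, 3.1) the arrows show no circulation. The curl there is ≈0.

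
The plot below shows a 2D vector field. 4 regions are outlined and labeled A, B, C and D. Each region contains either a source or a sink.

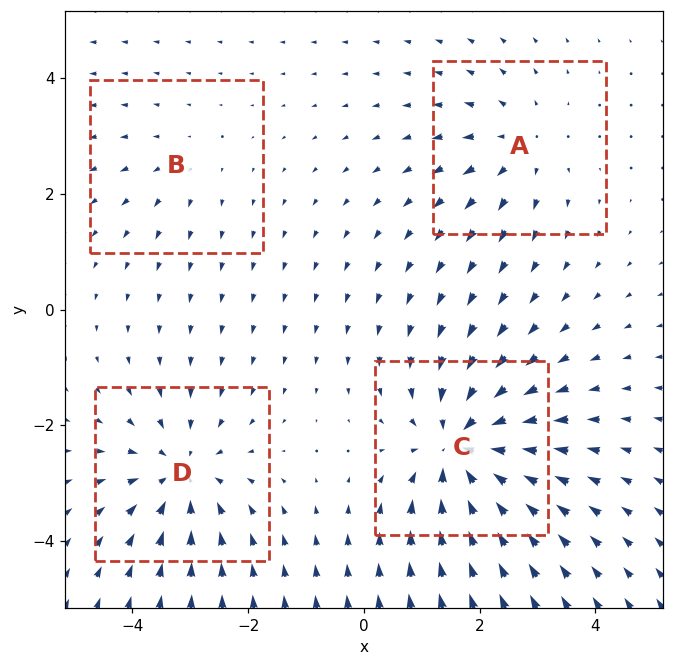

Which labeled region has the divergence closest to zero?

Divergence at each region's feature centre — A: about +3, B: about +2, C: about -6, D: about -5. Region B is closest to zero.

B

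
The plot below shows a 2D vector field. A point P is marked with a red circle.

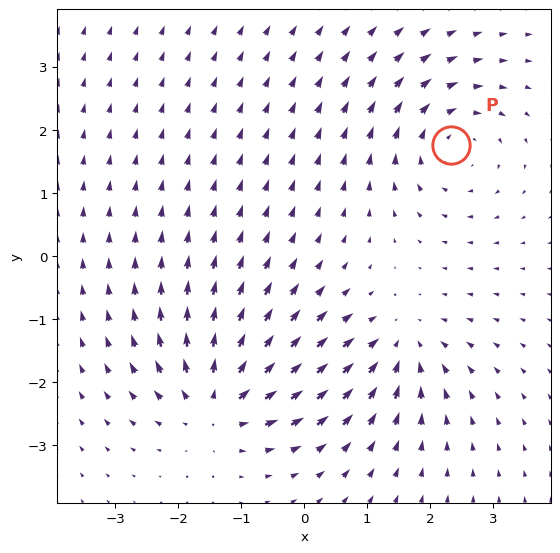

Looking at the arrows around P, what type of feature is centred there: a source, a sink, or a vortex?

vortex

At P (2.3, 1.8) the arrows circulate clockwise. Divergence ≈0, curl about -4 — near-zero divergence with nonzero curl is a vortex.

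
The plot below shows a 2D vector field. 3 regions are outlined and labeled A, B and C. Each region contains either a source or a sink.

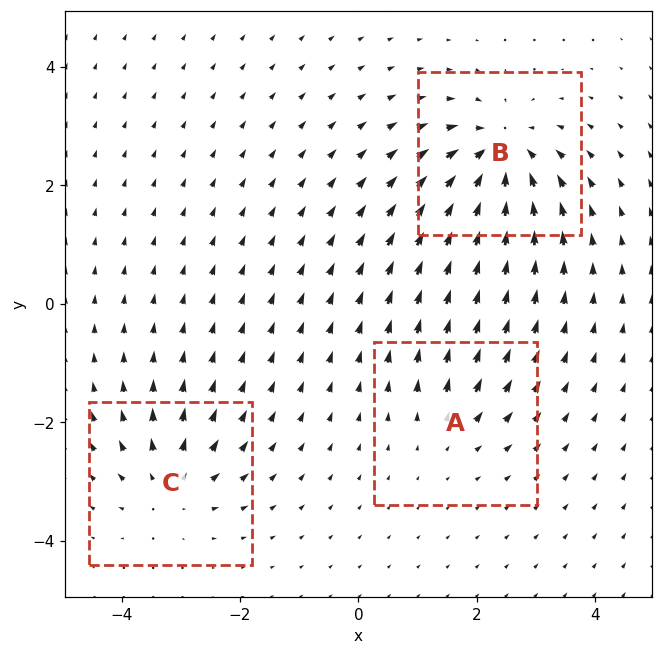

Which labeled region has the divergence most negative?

B

Divergence at each region's feature centre — A: about +2, B: about -6, C: about +4. Region B is most negative.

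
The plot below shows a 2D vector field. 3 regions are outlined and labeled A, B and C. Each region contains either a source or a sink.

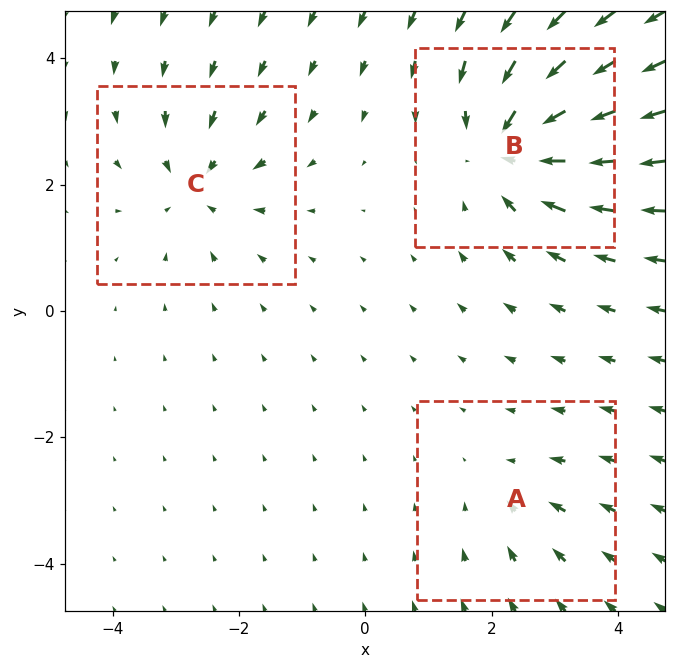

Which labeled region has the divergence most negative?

B

Divergence at each region's feature centre — A: about -2, B: about -6, C: about -4. Region B is most negative.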